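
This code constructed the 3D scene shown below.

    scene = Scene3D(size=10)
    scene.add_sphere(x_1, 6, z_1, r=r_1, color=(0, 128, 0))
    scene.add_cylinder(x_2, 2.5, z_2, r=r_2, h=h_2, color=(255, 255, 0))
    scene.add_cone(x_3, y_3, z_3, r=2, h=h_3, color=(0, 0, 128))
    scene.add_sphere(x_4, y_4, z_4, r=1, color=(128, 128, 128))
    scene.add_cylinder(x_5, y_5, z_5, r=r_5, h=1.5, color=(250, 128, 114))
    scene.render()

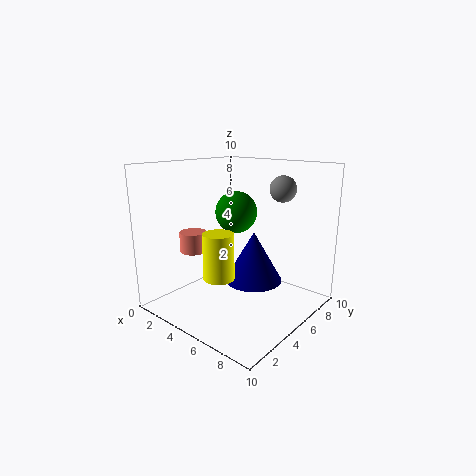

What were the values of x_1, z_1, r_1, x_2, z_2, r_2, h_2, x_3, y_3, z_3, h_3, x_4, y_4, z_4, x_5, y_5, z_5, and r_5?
x_1 = 4; z_1 = 6.5; r_1 = 1.5; x_2 = 5.5; z_2 = 3; r_2 = 1; h_2 = 3; x_3 = 6; y_3 = 5.5; z_3 = 2; h_3 = 3.5; x_4 = 6; y_4 = 9; z_4 = 8; x_5 = 1.5; y_5 = 4; z_5 = 3.5; r_5 = 1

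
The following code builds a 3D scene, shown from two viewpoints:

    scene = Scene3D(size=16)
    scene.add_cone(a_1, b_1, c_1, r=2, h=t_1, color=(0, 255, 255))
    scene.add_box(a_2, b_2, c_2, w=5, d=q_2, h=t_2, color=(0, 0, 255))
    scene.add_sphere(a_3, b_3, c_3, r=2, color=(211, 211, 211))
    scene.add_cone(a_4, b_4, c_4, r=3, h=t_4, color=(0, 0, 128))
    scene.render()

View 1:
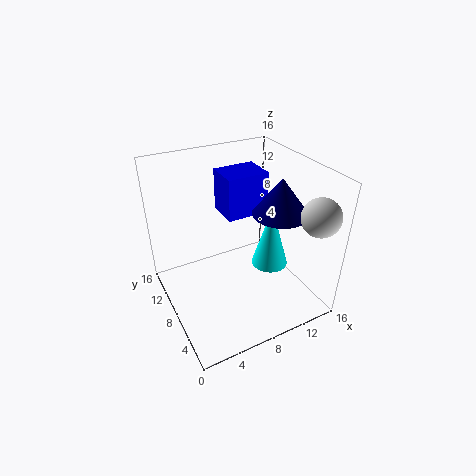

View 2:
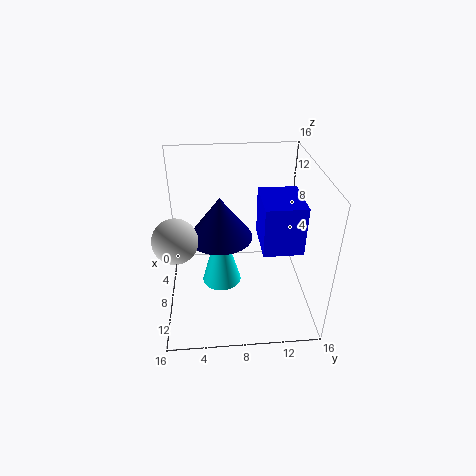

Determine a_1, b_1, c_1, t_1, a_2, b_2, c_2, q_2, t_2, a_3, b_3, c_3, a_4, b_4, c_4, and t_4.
a_1 = 11
b_1 = 6
c_1 = 5
t_1 = 7
a_2 = 8
b_2 = 10
c_2 = 9
q_2 = 4
t_2 = 5
a_3 = 14
b_3 = 2
c_3 = 12
a_4 = 12
b_4 = 6
c_4 = 11
t_4 = 4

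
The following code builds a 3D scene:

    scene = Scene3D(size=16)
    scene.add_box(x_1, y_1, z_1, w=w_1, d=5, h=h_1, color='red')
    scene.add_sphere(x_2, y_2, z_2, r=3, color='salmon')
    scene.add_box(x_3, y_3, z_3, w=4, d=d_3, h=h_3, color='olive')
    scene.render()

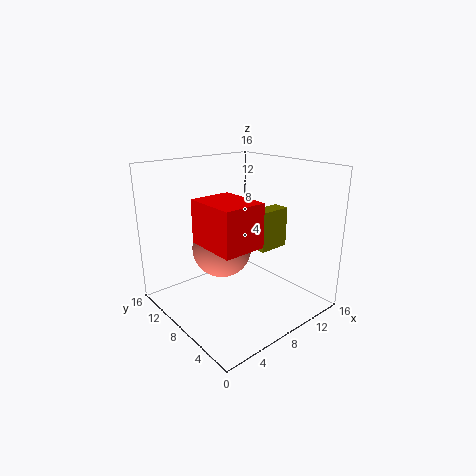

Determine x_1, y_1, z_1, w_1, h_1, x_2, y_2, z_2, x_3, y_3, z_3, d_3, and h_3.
x_1 = 1, y_1 = 1, z_1 = 10, w_1 = 4, h_1 = 4, x_2 = 5, y_2 = 7, z_2 = 8, x_3 = 12, y_3 = 8, z_3 = 5, d_3 = 2, h_3 = 5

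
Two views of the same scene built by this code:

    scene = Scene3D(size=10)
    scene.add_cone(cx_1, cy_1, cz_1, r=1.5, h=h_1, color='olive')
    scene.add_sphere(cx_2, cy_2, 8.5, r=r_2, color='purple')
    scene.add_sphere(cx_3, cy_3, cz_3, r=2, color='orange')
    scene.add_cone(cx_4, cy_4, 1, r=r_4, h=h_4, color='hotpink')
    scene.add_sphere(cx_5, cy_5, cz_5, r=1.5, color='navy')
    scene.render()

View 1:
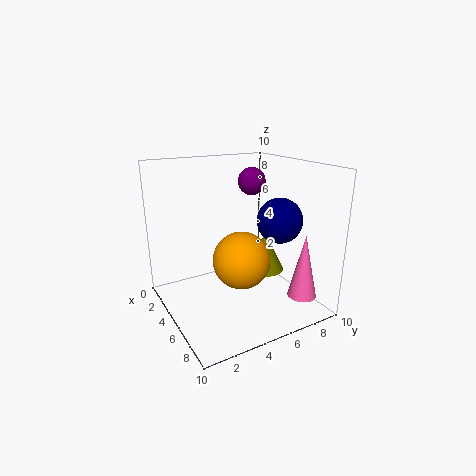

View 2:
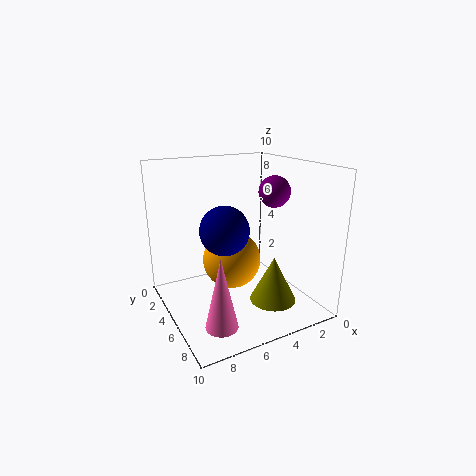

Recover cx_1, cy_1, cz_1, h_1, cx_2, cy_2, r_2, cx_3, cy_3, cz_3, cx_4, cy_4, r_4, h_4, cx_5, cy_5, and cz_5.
cx_1 = 4, cy_1 = 8, cz_1 = 1.5, h_1 = 3, cx_2 = 3.5, cy_2 = 7, r_2 = 1, cx_3 = 5.5, cy_3 = 5, cz_3 = 3.5, cx_4 = 8, cy_4 = 8.5, r_4 = 1, h_4 = 4.5, cx_5 = 7, cy_5 = 7, cz_5 = 6.5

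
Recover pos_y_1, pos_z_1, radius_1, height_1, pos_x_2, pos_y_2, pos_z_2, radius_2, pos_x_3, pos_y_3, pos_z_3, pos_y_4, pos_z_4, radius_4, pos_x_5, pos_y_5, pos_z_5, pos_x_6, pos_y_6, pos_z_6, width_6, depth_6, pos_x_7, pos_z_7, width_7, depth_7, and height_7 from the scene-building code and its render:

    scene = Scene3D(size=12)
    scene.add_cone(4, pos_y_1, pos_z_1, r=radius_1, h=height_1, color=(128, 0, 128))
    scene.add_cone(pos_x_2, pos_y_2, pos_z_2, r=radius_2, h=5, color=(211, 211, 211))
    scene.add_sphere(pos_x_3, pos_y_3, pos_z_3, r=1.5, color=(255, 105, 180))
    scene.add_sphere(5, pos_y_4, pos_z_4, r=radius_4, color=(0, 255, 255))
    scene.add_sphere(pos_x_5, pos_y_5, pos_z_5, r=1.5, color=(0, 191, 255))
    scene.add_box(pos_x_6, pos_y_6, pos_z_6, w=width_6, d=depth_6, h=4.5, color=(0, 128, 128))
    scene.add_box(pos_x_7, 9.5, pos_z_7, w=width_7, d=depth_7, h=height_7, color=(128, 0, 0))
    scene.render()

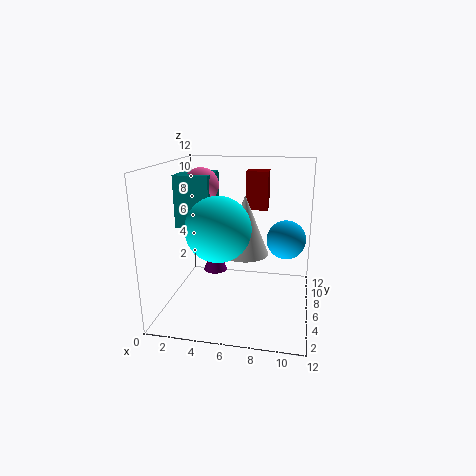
pos_y_1 = 6
pos_z_1 = 3
radius_1 = 1
height_1 = 2.5
pos_x_2 = 6.5
pos_y_2 = 6.5
pos_z_2 = 4.5
radius_2 = 2
pos_x_3 = 2.5
pos_y_3 = 7.5
pos_z_3 = 10
pos_y_4 = 3.5
pos_z_4 = 7.5
radius_4 = 2.5
pos_x_5 = 10
pos_y_5 = 5
pos_z_5 = 6.5
pos_x_6 = 0.5
pos_y_6 = 6
pos_z_6 = 6.5
width_6 = 3
depth_6 = 3.5
pos_x_7 = 6
pos_z_7 = 7.5
width_7 = 2
depth_7 = 1.5
height_7 = 3.5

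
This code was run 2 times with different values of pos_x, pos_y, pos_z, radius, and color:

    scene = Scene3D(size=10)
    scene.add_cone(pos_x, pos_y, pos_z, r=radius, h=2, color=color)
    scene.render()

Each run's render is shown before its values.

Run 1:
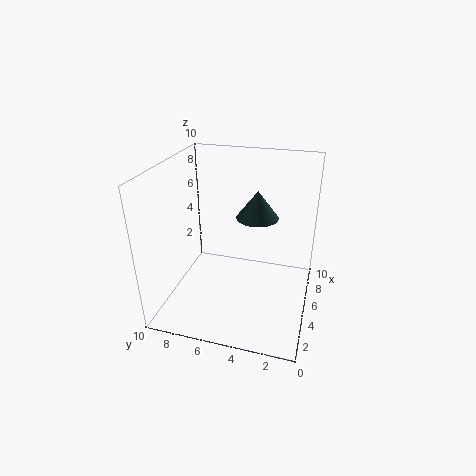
pos_x = 6.5; pos_y = 4; pos_z = 6; radius = 1.5; color = 'darkslategray'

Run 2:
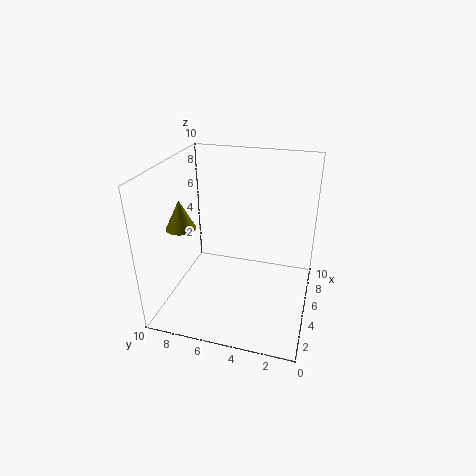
pos_x = 3.5; pos_y = 8.5; pos_z = 6; radius = 1; color = 'olive'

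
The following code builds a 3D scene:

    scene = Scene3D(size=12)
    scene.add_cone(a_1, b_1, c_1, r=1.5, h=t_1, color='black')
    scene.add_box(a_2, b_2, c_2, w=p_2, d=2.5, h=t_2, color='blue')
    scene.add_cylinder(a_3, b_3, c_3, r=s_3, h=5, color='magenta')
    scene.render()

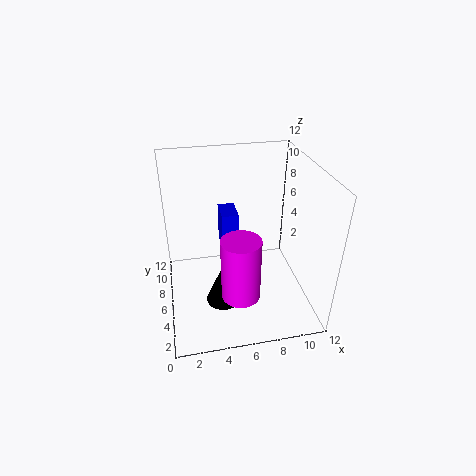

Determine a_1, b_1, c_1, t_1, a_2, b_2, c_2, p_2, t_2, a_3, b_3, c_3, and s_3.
a_1 = 4.5; b_1 = 5; c_1 = 0.5; t_1 = 3.5; a_2 = 5; b_2 = 8; c_2 = 3.5; p_2 = 1.5; t_2 = 3.5; a_3 = 5.5; b_3 = 2.5; c_3 = 3; s_3 = 1.5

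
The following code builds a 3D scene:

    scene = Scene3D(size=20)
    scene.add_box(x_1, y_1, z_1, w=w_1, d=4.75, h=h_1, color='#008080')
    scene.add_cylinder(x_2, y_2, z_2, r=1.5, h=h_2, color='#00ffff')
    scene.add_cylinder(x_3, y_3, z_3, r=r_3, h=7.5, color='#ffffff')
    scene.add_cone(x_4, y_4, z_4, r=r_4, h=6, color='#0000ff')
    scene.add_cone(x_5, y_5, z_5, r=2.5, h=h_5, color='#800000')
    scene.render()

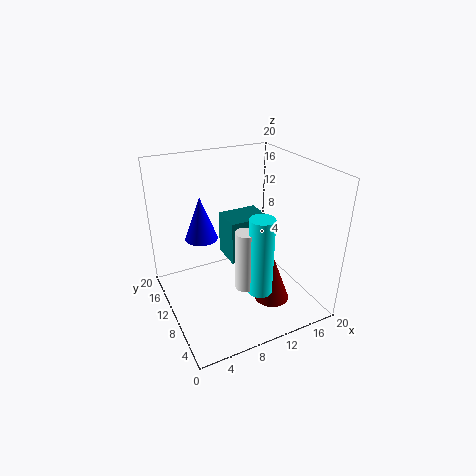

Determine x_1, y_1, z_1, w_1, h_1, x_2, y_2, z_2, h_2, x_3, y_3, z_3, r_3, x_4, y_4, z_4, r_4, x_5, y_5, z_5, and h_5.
x_1 = 9.75
y_1 = 11.25
z_1 = 5
w_1 = 6
h_1 = 6.5
x_2 = 9.25
y_2 = 2.5
z_2 = 6.5
h_2 = 9.75
x_3 = 7.75
y_3 = 3.5
z_3 = 7
r_3 = 1.25
x_4 = 5.5
y_4 = 12.25
z_4 = 10
r_4 = 2.25
x_5 = 13.75
y_5 = 6.5
z_5 = 1
h_5 = 6.75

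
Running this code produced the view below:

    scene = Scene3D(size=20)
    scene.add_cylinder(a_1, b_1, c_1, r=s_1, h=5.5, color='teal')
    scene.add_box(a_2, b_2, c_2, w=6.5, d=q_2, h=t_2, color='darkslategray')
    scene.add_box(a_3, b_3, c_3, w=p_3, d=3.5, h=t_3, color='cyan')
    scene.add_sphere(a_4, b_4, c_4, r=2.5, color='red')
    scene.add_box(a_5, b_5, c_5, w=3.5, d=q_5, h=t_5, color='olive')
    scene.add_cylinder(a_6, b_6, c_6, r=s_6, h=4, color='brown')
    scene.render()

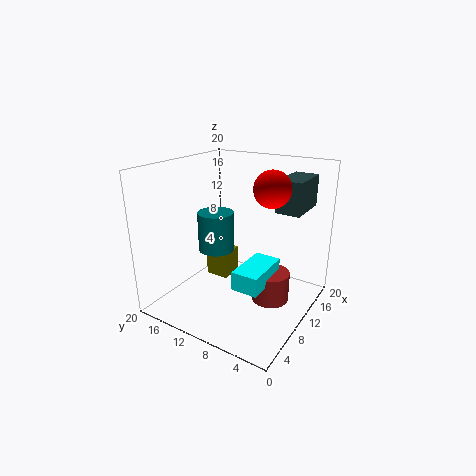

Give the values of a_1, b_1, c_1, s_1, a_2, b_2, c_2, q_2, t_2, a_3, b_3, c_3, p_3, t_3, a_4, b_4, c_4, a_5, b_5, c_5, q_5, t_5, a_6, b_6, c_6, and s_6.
a_1 = 9, b_1 = 13, c_1 = 8, s_1 = 2.5, a_2 = 13, b_2 = 2.5, c_2 = 13.5, q_2 = 3.5, t_2 = 4.5, a_3 = 4.5, b_3 = 4, c_3 = 5.5, p_3 = 6.5, t_3 = 2.5, a_4 = 12, b_4 = 6, c_4 = 17, a_5 = 10.5, b_5 = 12.5, c_5 = 2.5, q_5 = 3.5, t_5 = 4, a_6 = 9.5, b_6 = 4.5, c_6 = 2.5, s_6 = 2.5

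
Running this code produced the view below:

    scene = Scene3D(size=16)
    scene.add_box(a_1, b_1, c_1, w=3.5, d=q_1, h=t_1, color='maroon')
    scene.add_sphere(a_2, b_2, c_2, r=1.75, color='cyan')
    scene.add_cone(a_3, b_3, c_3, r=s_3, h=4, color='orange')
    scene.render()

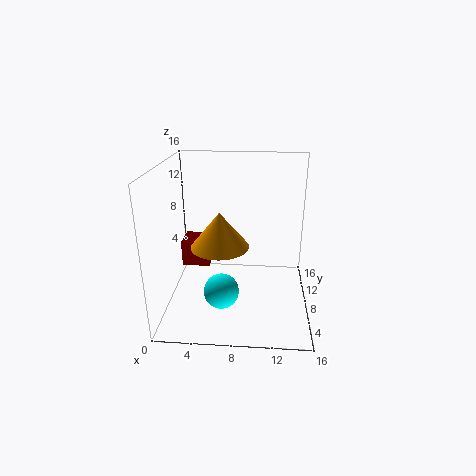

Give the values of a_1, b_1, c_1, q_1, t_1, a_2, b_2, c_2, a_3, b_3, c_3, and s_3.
a_1 = 0.5, b_1 = 11.5, c_1 = 2.25, q_1 = 3.5, t_1 = 3.25, a_2 = 6.75, b_2 = 2.75, c_2 = 4.5, a_3 = 6, b_3 = 7.75, c_3 = 7, s_3 = 3.25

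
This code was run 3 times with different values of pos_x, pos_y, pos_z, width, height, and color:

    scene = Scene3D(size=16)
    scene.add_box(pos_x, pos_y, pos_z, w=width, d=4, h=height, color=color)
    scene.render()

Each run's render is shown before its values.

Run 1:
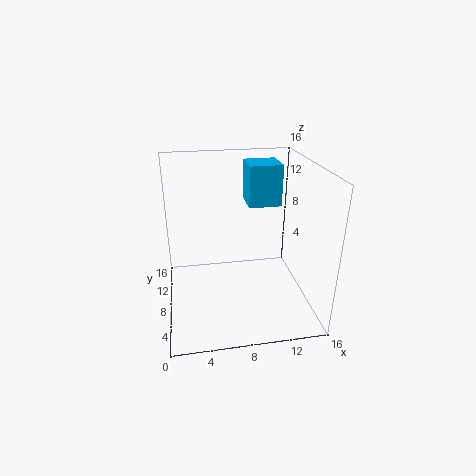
pos_x = 10
pos_y = 11.5
pos_z = 10
width = 4
height = 5
color = 'deepskyblue'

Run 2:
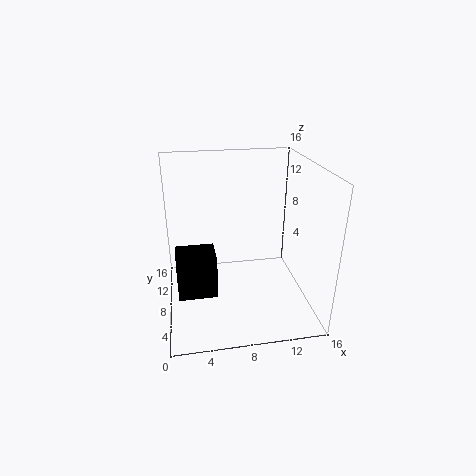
pos_x = 1
pos_y = 7
pos_z = 1
width = 4.5
height = 5
color = 'black'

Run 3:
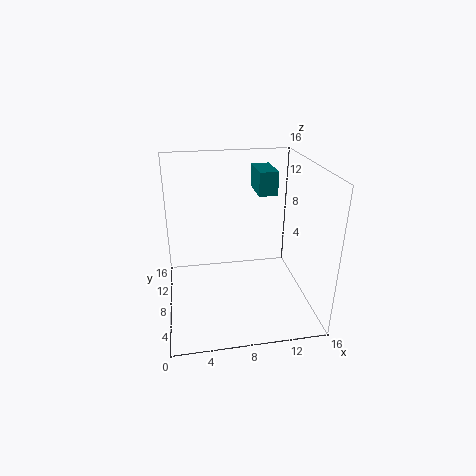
pos_x = 10
pos_y = 7
pos_z = 13
width = 2
height = 2.5
color = 'teal'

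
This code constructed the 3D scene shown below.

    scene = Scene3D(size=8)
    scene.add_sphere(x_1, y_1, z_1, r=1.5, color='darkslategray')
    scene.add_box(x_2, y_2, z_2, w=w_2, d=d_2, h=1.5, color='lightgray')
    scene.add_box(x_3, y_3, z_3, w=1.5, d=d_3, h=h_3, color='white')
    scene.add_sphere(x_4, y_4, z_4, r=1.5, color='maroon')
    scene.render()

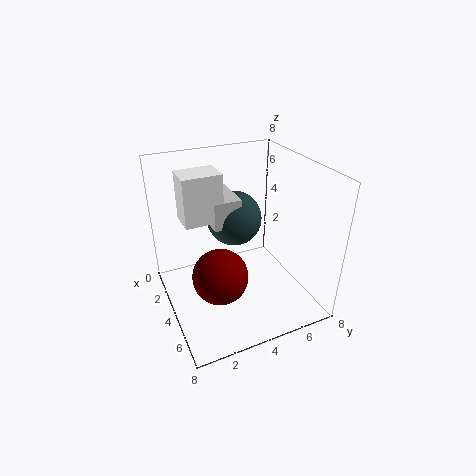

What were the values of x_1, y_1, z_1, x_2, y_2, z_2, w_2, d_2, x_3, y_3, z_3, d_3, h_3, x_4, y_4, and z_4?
x_1 = 3.5, y_1 = 4, z_1 = 5, x_2 = 2, y_2 = 2.5, z_2 = 5, w_2 = 2.5, d_2 = 1.5, x_3 = 3, y_3 = 1, z_3 = 5.5, d_3 = 2, h_3 = 2.5, x_4 = 5, y_4 = 2.5, z_4 = 2.5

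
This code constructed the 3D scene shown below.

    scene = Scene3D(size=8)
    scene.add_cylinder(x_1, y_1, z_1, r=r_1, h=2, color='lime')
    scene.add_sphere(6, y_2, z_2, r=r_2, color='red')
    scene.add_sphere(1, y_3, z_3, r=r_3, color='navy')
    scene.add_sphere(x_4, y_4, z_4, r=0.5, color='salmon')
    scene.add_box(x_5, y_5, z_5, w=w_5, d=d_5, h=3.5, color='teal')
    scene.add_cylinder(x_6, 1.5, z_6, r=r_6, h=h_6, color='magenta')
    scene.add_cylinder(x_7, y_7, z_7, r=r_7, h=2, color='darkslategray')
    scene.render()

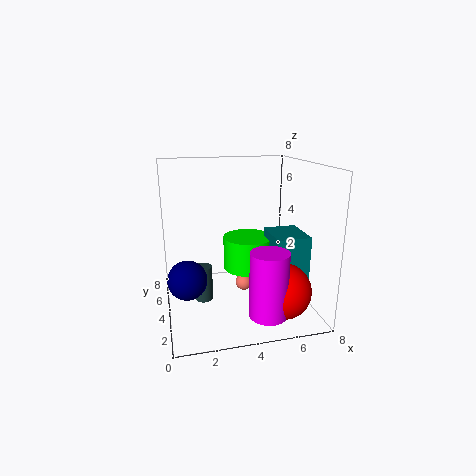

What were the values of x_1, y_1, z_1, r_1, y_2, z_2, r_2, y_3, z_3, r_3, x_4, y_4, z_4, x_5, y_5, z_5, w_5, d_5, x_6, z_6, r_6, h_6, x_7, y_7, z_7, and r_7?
x_1 = 5, y_1 = 5.5, z_1 = 1.5, r_1 = 1.5, y_2 = 2, z_2 = 1.5, r_2 = 1.5, y_3 = 2.5, z_3 = 2.5, r_3 = 1, x_4 = 4.5, y_4 = 4.5, z_4 = 1, x_5 = 6, y_5 = 3, z_5 = 0.5, w_5 = 2, d_5 = 2.5, x_6 = 5, z_6 = 0.5, r_6 = 1, h_6 = 3.5, x_7 = 2, y_7 = 4, z_7 = 0.5, r_7 = 0.5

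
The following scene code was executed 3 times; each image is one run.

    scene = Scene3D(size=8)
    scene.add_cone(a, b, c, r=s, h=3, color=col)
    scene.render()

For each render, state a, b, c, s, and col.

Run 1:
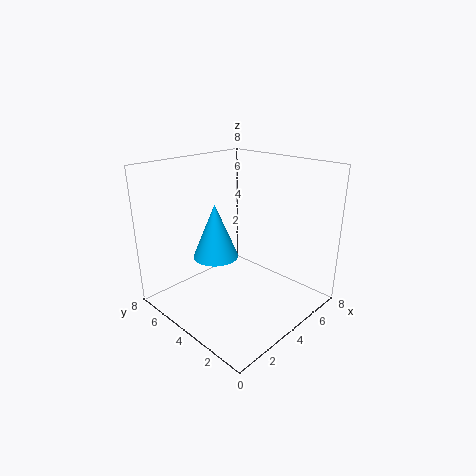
a = 3; b = 4.75; c = 3; s = 1.25; col = 'deepskyblue'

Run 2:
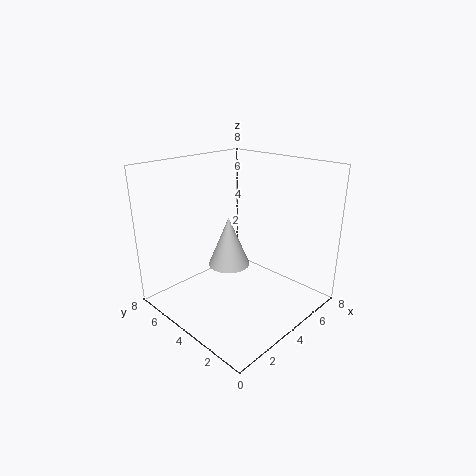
a = 4.5; b = 5.25; c = 1.75; s = 1.25; col = 'lightgray'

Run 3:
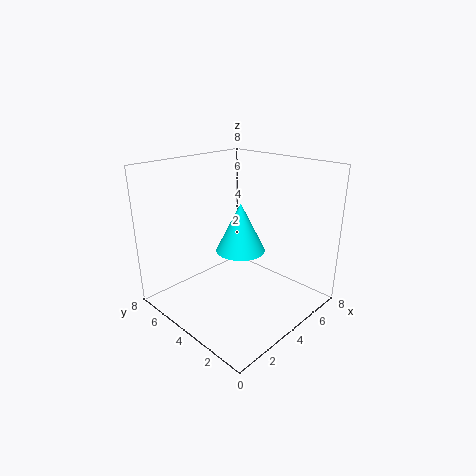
a = 5.25; b = 5; c = 2.5; s = 1.5; col = 'cyan'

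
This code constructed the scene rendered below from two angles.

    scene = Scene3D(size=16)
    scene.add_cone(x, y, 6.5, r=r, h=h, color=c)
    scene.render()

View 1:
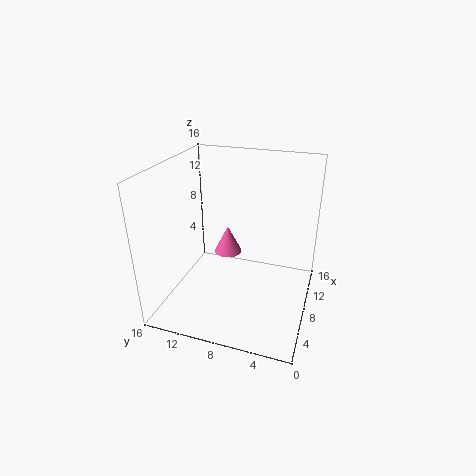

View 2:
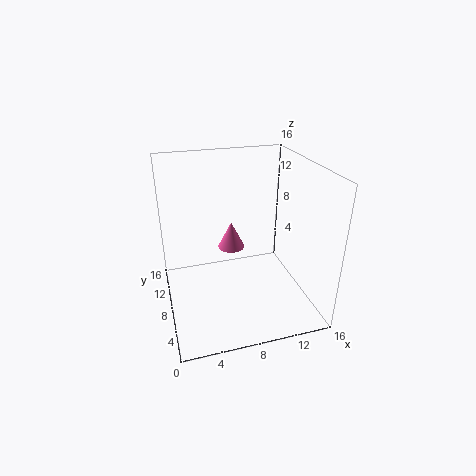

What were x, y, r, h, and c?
x = 7.5, y = 9, r = 1.5, h = 3, c = 'hotpink'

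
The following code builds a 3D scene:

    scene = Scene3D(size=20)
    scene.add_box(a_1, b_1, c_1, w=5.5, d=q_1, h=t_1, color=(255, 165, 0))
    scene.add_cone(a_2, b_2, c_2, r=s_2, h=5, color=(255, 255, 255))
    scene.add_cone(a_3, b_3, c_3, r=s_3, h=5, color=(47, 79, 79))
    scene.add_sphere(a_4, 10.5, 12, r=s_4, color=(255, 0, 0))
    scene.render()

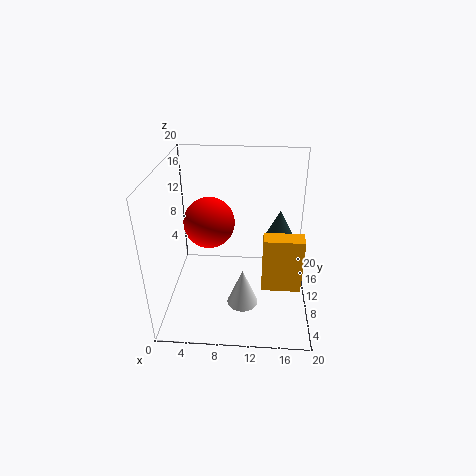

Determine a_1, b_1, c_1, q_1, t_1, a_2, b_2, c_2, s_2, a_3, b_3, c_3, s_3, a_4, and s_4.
a_1 = 13.5, b_1 = 7.5, c_1 = 3, q_1 = 2.5, t_1 = 8, a_2 = 11, b_2 = 4.5, c_2 = 3.5, s_2 = 2, a_3 = 16, b_3 = 15, c_3 = 7, s_3 = 2.5, a_4 = 6, s_4 = 3.5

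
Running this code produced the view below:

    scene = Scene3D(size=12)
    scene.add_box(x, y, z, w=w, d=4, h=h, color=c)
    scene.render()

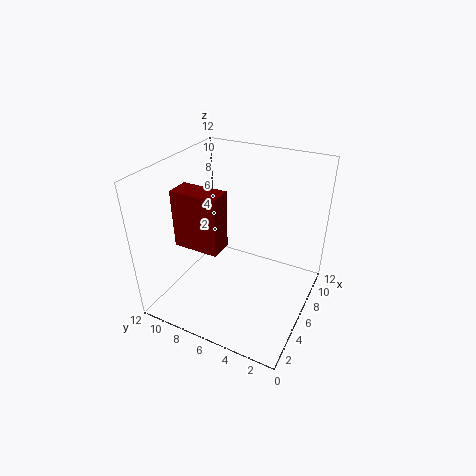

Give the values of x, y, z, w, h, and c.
x = 4; y = 7; z = 5; w = 2; h = 5; c = 'maroon'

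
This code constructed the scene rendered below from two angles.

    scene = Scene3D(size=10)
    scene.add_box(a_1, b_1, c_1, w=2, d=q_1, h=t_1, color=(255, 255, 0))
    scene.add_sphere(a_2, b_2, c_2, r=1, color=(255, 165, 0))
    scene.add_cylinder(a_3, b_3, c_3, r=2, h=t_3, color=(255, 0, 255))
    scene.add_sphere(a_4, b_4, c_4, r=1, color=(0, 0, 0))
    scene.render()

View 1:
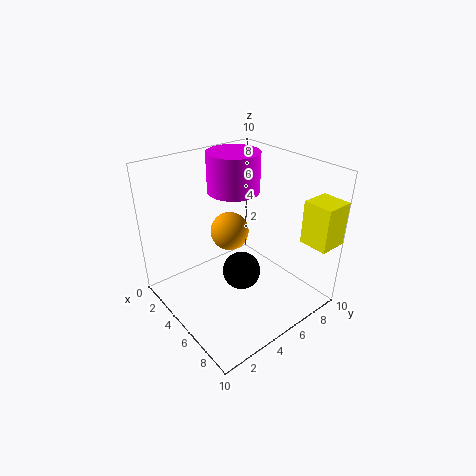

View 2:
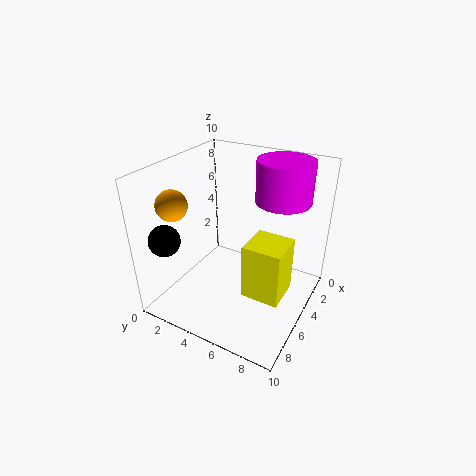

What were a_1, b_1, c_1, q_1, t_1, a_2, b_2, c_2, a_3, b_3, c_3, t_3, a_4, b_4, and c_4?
a_1 = 8
b_1 = 8
c_1 = 5
q_1 = 2
t_1 = 3
a_2 = 8
b_2 = 2
c_2 = 8
a_3 = 2
b_3 = 7
c_3 = 7
t_3 = 3
a_4 = 9
b_4 = 2
c_4 = 6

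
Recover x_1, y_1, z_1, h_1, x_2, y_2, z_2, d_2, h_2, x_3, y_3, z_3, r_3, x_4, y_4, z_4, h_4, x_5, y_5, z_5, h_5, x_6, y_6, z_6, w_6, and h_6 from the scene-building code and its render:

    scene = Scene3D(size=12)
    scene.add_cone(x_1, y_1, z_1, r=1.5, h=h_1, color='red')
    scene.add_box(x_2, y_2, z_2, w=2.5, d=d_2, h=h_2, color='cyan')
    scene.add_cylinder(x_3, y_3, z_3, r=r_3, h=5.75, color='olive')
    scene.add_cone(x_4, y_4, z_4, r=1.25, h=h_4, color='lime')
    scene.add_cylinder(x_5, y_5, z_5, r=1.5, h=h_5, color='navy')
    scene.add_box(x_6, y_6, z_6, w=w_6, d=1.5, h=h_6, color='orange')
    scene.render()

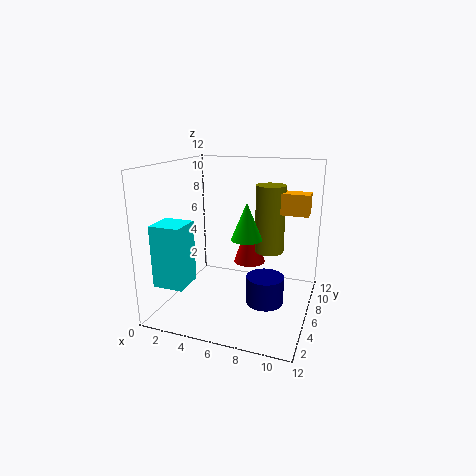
x_1 = 5.75
y_1 = 10
z_1 = 2.25
h_1 = 4.5
x_2 = 0.5
y_2 = 1.5
z_2 = 2.75
d_2 = 2.5
h_2 = 5
x_3 = 8.25
y_3 = 7.75
z_3 = 4.5
r_3 = 1.25
x_4 = 7
y_4 = 5.25
z_4 = 6.25
h_4 = 3
x_5 = 8.75
y_5 = 4.75
z_5 = 1.25
h_5 = 2.25
x_6 = 9.25
y_6 = 7
z_6 = 8
w_6 = 2.25
h_6 = 1.75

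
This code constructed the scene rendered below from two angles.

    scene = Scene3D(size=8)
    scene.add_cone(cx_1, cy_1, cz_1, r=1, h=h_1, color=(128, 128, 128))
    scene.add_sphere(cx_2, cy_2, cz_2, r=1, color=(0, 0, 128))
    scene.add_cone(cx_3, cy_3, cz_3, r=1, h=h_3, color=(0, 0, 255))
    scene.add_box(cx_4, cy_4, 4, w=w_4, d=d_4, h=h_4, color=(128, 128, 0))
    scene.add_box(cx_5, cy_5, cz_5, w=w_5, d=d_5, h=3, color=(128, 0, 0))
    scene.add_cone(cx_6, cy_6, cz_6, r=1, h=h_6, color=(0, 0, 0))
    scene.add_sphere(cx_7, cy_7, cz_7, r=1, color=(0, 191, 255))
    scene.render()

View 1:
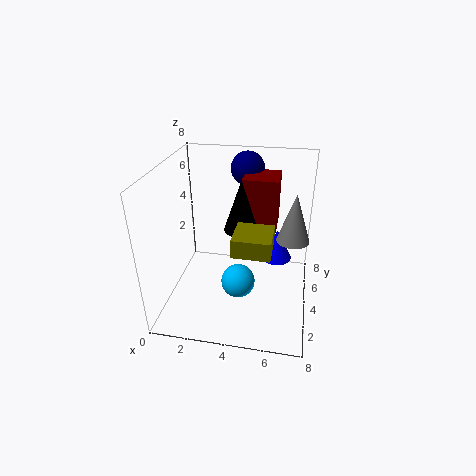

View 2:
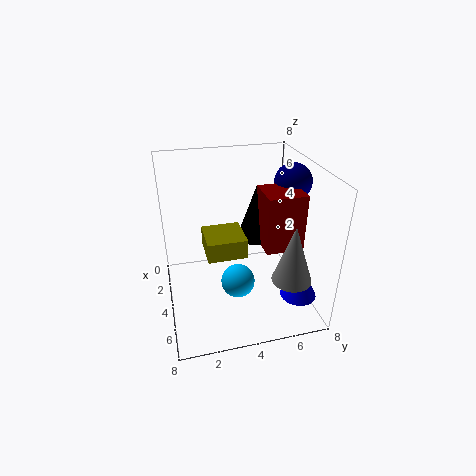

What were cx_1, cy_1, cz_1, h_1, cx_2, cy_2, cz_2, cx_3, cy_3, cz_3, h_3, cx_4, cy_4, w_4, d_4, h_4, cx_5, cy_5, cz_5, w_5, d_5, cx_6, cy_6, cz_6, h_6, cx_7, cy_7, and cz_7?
cx_1 = 7, cy_1 = 6, cz_1 = 3, h_1 = 3, cx_2 = 4, cy_2 = 7, cz_2 = 7, cx_3 = 6, cy_3 = 7, cz_3 = 1, h_3 = 2, cx_4 = 4, cy_4 = 2, w_4 = 2, d_4 = 2, h_4 = 1, cx_5 = 4, cy_5 = 5, cz_5 = 4, w_5 = 2, d_5 = 2, cx_6 = 4, cy_6 = 5, cz_6 = 4, h_6 = 3, cx_7 = 4, cy_7 = 4, cz_7 = 1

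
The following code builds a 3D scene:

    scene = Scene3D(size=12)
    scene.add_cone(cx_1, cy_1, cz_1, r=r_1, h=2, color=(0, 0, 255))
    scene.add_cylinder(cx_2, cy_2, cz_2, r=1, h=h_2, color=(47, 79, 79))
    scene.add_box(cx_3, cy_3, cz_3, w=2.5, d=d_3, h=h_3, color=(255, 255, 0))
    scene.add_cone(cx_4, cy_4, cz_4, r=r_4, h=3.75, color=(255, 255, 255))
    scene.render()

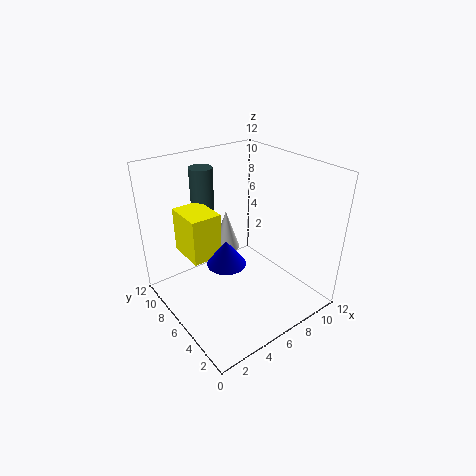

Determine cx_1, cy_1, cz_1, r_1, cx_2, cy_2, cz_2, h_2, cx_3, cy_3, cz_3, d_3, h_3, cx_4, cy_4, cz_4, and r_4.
cx_1 = 3.75; cy_1 = 4.5; cz_1 = 5.25; r_1 = 1.5; cx_2 = 5; cy_2 = 9.75; cz_2 = 5.5; h_2 = 5.75; cx_3 = 2; cy_3 = 6.25; cz_3 = 4.75; d_3 = 3.25; h_3 = 3.75; cx_4 = 7.25; cy_4 = 9.5; cz_4 = 3; r_4 = 1.25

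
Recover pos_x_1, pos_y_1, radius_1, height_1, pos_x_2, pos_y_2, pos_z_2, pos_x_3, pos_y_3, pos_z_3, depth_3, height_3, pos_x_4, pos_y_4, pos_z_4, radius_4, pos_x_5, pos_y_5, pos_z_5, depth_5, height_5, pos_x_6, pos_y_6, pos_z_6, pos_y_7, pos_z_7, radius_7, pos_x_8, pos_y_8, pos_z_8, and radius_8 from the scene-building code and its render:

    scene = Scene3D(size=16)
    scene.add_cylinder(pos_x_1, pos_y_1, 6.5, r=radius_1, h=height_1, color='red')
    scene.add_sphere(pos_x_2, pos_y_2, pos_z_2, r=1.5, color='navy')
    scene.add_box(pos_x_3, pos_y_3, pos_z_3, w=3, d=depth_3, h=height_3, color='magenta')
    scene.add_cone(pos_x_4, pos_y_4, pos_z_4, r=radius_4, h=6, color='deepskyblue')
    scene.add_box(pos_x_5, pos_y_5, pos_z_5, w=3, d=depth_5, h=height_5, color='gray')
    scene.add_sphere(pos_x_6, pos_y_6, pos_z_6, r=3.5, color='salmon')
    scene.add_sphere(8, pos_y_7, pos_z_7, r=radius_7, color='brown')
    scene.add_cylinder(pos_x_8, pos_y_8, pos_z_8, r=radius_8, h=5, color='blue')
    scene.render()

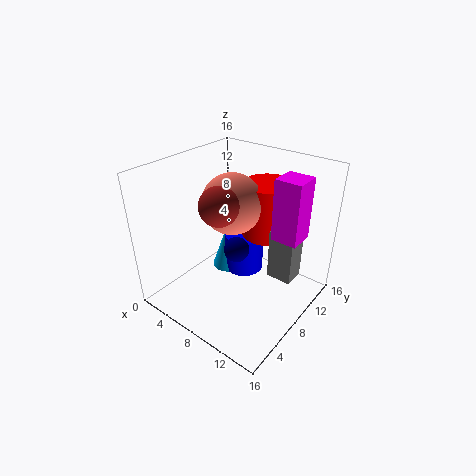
pos_x_1 = 8.5
pos_y_1 = 13
radius_1 = 3
height_1 = 6.5
pos_x_2 = 7
pos_y_2 = 9
pos_z_2 = 5.5
pos_x_3 = 11
pos_y_3 = 10
pos_z_3 = 8
depth_3 = 3
height_3 = 7
pos_x_4 = 3.5
pos_y_4 = 11.5
pos_z_4 = 0.5
radius_4 = 2
pos_x_5 = 10.5
pos_y_5 = 10.5
pos_z_5 = 2.5
depth_5 = 2.5
height_5 = 6
pos_x_6 = 6
pos_y_6 = 9.5
pos_z_6 = 11
pos_y_7 = 5
pos_z_7 = 13
radius_7 = 2
pos_x_8 = 5.5
pos_y_8 = 12.5
pos_z_8 = 0.5
radius_8 = 2.5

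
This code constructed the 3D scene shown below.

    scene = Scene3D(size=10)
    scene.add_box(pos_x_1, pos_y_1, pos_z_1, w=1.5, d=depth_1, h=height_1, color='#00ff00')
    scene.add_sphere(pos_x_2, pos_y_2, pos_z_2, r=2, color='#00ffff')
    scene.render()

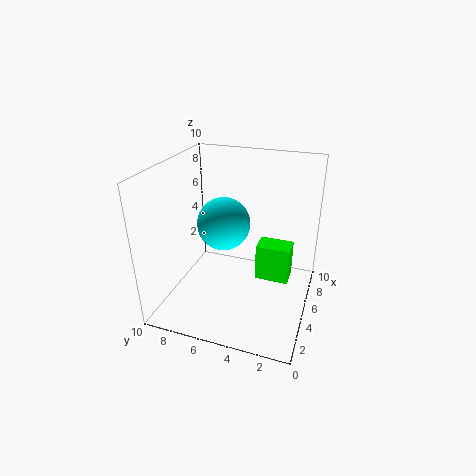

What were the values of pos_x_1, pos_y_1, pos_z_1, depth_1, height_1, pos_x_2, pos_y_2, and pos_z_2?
pos_x_1 = 4.25
pos_y_1 = 1.25
pos_z_1 = 2.5
depth_1 = 2.25
height_1 = 2.5
pos_x_2 = 6.75
pos_y_2 = 6.75
pos_z_2 = 5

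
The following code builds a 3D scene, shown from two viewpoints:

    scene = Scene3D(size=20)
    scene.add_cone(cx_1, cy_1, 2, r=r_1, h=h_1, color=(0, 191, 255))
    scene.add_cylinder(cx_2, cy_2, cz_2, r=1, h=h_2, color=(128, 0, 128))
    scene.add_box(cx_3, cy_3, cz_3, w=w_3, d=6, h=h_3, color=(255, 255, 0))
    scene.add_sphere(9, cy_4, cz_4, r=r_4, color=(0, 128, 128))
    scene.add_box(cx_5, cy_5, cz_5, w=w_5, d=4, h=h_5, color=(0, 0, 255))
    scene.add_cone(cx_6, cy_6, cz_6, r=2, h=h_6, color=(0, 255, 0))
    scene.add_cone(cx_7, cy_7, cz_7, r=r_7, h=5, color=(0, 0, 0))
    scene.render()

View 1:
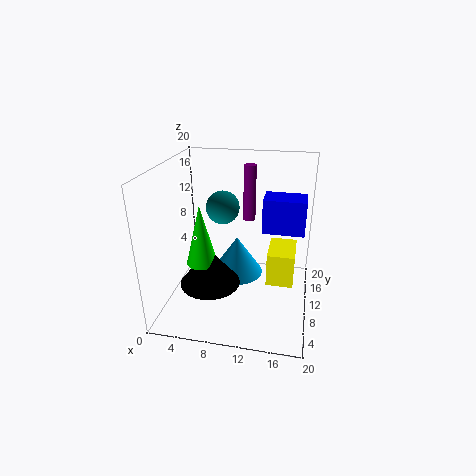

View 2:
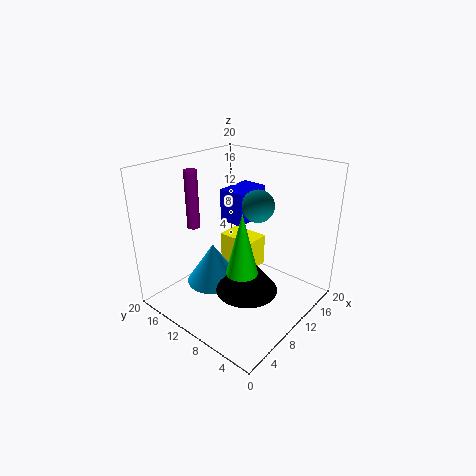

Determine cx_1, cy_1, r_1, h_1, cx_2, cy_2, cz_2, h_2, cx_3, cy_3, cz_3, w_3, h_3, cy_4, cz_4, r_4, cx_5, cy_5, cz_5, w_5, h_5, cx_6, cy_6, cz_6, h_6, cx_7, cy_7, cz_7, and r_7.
cx_1 = 9; cy_1 = 14; r_1 = 4; h_1 = 6; cx_2 = 10; cy_2 = 19; cz_2 = 9; h_2 = 9; cx_3 = 14; cy_3 = 11; cz_3 = 2; w_3 = 4; h_3 = 5; cy_4 = 6; cz_4 = 16; r_4 = 2; cx_5 = 13; cy_5 = 12; cz_5 = 10; w_5 = 6; h_5 = 5; cx_6 = 6; cy_6 = 6; cz_6 = 8; h_6 = 8; cx_7 = 7; cy_7 = 6; cz_7 = 5; r_7 = 4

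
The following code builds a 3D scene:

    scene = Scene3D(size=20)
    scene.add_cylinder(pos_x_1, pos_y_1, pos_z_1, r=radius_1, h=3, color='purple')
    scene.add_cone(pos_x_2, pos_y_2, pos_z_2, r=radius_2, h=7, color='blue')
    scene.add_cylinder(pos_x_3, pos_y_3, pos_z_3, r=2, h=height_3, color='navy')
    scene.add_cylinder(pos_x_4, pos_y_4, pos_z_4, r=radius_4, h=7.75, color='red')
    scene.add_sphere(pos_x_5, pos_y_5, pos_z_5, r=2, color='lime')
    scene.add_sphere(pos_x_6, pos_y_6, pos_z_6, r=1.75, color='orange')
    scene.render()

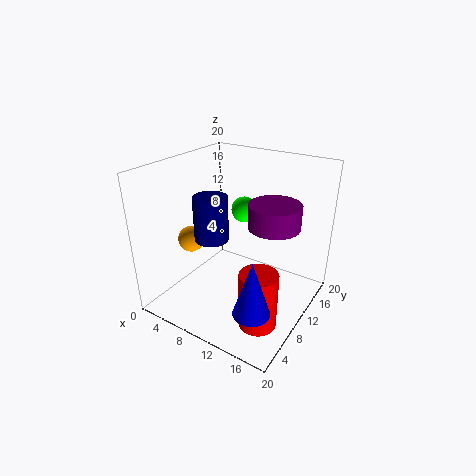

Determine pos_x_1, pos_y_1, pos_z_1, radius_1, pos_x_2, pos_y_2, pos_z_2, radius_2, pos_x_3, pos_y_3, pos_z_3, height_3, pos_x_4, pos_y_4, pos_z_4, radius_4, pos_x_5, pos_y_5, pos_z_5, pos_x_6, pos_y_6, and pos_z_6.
pos_x_1 = 15.75
pos_y_1 = 9.25
pos_z_1 = 13.5
radius_1 = 3.25
pos_x_2 = 16.5
pos_y_2 = 2.75
pos_z_2 = 5
radius_2 = 2.25
pos_x_3 = 10.5
pos_y_3 = 3.5
pos_z_3 = 13
height_3 = 5.25
pos_x_4 = 15.75
pos_y_4 = 5.75
pos_z_4 = 0.75
radius_4 = 2.5
pos_x_5 = 7
pos_y_5 = 16.5
pos_z_5 = 11.25
pos_x_6 = 5
pos_y_6 = 6
pos_z_6 = 10.25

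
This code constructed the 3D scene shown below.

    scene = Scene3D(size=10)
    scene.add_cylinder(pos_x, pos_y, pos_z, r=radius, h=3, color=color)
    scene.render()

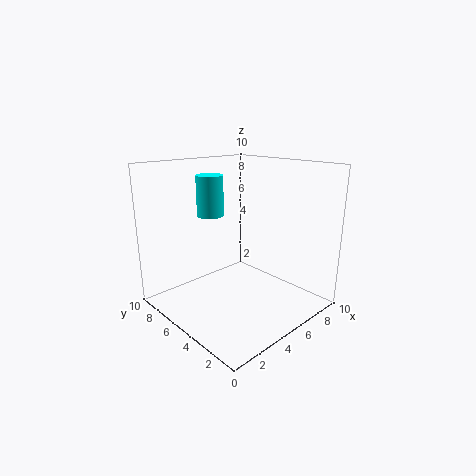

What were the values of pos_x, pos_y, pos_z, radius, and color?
pos_x = 5; pos_y = 8; pos_z = 6; radius = 1; color = 'cyan'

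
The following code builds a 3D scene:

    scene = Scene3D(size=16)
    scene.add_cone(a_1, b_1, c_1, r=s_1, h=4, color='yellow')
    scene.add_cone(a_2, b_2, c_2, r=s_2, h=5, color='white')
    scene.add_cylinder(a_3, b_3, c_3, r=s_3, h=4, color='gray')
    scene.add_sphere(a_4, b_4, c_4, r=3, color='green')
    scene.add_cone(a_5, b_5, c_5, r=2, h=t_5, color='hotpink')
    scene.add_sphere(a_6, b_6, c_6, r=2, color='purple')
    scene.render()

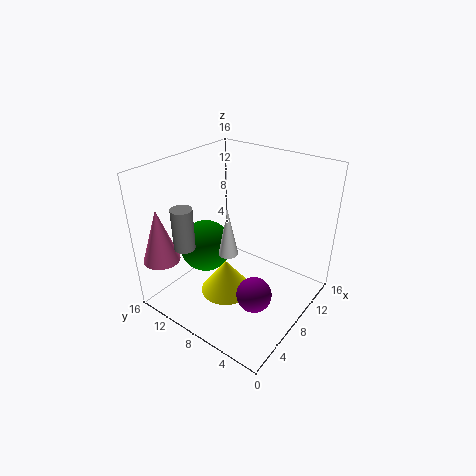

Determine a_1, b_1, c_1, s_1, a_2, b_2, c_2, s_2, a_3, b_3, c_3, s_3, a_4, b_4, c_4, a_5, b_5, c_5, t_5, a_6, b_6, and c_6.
a_1 = 7; b_1 = 9; c_1 = 1; s_1 = 3; a_2 = 5; b_2 = 7; c_2 = 8; s_2 = 1; a_3 = 1; b_3 = 9; c_3 = 10; s_3 = 1; a_4 = 7; b_4 = 12; c_4 = 6; a_5 = 2; b_5 = 14; c_5 = 6; t_5 = 6; a_6 = 7; b_6 = 5; c_6 = 2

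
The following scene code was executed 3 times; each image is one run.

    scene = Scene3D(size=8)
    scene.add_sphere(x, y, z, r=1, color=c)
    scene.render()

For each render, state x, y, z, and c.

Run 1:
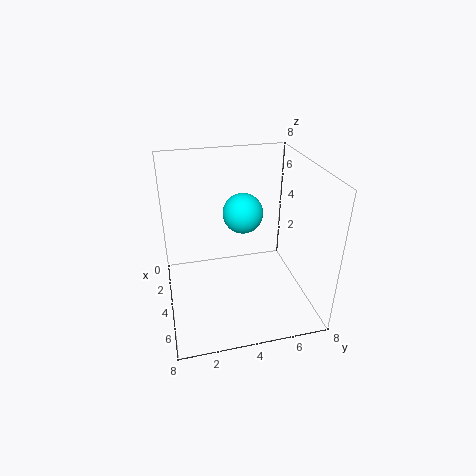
x = 5; y = 4; z = 6; c = 'cyan'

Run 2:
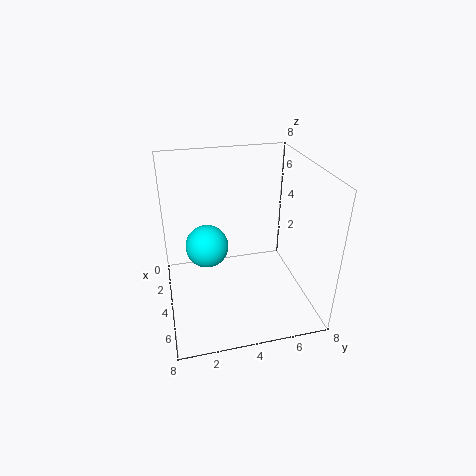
x = 6; y = 2; z = 5; c = 'cyan'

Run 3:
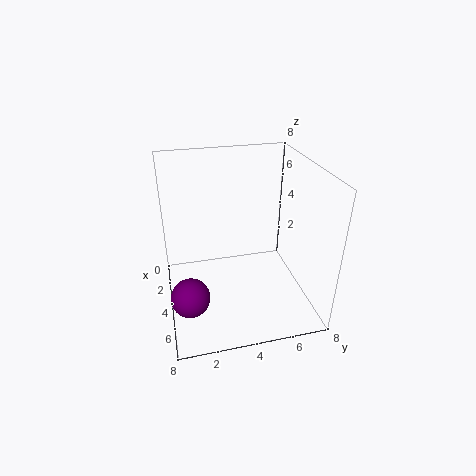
x = 6; y = 1; z = 2; c = 'purple'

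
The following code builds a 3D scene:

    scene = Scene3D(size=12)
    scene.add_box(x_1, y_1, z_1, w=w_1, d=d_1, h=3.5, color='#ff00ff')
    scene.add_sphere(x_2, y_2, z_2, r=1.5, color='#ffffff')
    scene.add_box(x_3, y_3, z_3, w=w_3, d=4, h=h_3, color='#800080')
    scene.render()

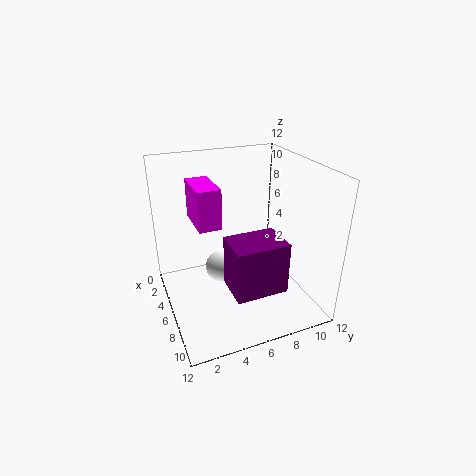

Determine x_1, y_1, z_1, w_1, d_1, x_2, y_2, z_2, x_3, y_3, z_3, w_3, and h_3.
x_1 = 1; y_1 = 3; z_1 = 6.5; w_1 = 4; d_1 = 2; x_2 = 3; y_2 = 5.5; z_2 = 1.5; x_3 = 8; y_3 = 4; z_3 = 3.5; w_3 = 3; h_3 = 4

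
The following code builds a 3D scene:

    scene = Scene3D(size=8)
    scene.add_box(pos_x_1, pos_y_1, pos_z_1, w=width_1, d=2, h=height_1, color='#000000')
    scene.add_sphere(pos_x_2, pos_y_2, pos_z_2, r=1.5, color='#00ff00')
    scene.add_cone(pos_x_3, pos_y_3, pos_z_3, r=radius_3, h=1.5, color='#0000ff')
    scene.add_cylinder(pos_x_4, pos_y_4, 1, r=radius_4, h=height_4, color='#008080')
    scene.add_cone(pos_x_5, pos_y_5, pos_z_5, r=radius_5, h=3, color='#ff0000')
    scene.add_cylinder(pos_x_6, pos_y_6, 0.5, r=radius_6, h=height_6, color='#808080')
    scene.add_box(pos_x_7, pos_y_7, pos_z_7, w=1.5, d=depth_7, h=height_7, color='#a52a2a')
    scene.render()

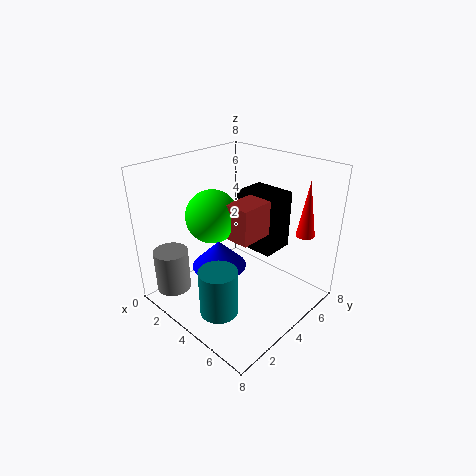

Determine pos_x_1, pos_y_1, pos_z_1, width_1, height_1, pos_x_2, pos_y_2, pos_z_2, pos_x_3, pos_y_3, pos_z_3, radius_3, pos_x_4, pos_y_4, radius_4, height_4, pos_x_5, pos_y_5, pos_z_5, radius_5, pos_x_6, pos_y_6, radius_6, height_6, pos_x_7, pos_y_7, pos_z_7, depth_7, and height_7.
pos_x_1 = 2.5, pos_y_1 = 5.5, pos_z_1 = 2.5, width_1 = 2.5, height_1 = 3.5, pos_x_2 = 2.5, pos_y_2 = 3.5, pos_z_2 = 5, pos_x_3 = 3.5, pos_y_3 = 3, pos_z_3 = 2.5, radius_3 = 1.5, pos_x_4 = 5, pos_y_4 = 1.5, radius_4 = 1, height_4 = 2.5, pos_x_5 = 7, pos_y_5 = 6, pos_z_5 = 4.5, radius_5 = 0.5, pos_x_6 = 1, pos_y_6 = 1.5, radius_6 = 1, height_6 = 2.5, pos_x_7 = 3.5, pos_y_7 = 3.5, pos_z_7 = 4, depth_7 = 2.5, height_7 = 2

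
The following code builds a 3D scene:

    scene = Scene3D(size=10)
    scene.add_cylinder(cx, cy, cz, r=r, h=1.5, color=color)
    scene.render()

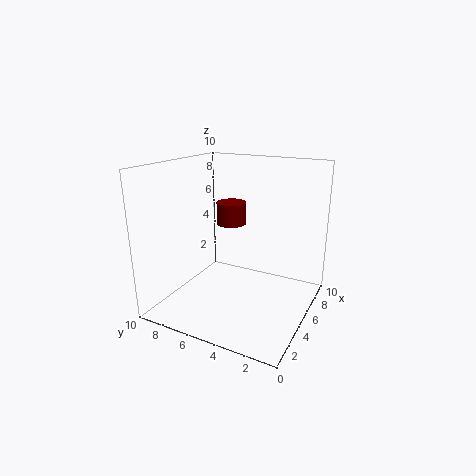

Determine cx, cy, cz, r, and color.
cx = 5, cy = 5.5, cz = 6, r = 1, color = 'maroon'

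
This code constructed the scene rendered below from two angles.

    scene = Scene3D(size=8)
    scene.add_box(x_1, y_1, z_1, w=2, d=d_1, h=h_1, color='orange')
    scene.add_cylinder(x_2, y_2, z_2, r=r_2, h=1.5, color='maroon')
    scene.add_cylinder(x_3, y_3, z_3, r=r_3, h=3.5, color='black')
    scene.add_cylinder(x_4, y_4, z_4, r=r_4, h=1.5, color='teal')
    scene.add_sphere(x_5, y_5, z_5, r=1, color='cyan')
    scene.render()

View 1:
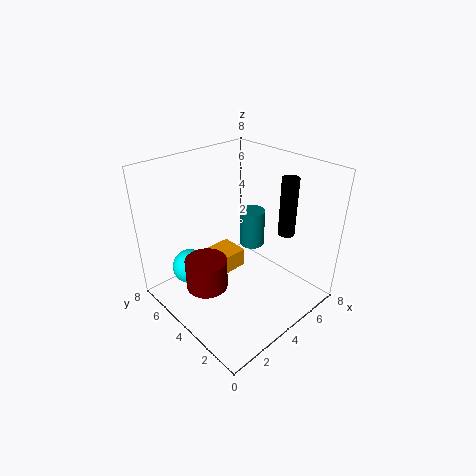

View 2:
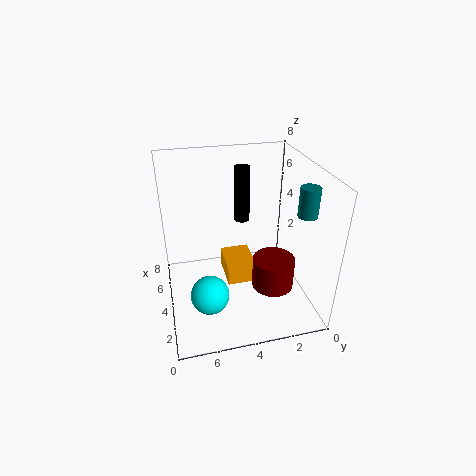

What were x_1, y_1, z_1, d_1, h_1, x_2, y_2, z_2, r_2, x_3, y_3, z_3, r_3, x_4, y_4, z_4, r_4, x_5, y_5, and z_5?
x_1 = 2; y_1 = 3.5; z_1 = 2.5; d_1 = 1.5; h_1 = 1; x_2 = 1; y_2 = 3; z_2 = 3; r_2 = 1; x_3 = 7; y_3 = 3; z_3 = 3.5; r_3 = 0.5; x_4 = 2; y_4 = 1; z_4 = 6; r_4 = 0.5; x_5 = 2; y_5 = 6; z_5 = 2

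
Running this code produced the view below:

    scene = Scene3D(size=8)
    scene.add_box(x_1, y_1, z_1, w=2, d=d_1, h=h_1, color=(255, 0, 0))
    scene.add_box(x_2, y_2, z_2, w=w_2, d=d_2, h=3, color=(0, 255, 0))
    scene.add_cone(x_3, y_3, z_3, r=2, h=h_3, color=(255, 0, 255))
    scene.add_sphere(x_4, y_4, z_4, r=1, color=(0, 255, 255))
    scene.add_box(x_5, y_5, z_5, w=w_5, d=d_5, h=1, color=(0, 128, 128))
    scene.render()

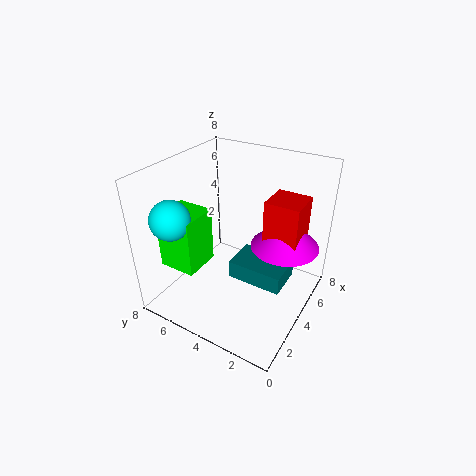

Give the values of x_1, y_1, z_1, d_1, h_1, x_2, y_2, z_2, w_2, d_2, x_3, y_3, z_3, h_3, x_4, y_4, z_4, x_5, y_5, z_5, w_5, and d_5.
x_1 = 5
y_1 = 1
z_1 = 3
d_1 = 2
h_1 = 3
x_2 = 1
y_2 = 5
z_2 = 3
w_2 = 2
d_2 = 2
x_3 = 6
y_3 = 2
z_3 = 3
h_3 = 2
x_4 = 1
y_4 = 6
z_4 = 6
x_5 = 3
y_5 = 1
z_5 = 2
w_5 = 2
d_5 = 3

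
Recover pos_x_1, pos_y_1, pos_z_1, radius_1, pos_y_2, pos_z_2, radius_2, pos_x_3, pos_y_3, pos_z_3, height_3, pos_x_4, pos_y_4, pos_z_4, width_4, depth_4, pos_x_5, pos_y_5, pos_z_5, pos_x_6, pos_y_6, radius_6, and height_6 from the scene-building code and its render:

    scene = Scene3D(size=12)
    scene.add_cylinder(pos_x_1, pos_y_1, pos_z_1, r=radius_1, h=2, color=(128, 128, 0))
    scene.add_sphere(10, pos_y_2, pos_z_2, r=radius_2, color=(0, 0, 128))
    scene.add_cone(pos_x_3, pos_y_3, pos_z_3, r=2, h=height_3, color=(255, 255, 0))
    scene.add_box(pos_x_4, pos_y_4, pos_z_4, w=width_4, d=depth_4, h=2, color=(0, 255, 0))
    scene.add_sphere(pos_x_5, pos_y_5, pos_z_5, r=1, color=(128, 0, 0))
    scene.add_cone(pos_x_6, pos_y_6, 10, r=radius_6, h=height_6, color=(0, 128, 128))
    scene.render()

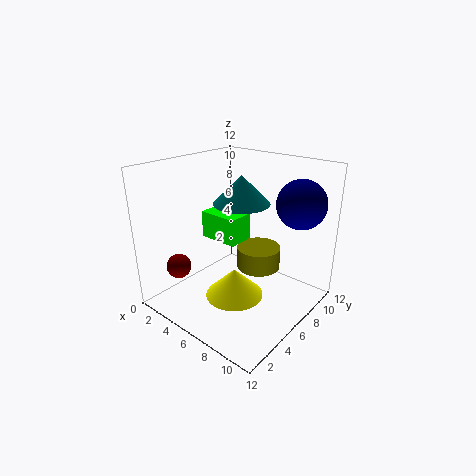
pos_x_1 = 6; pos_y_1 = 9; pos_z_1 = 2; radius_1 = 2; pos_y_2 = 9; pos_z_2 = 9; radius_2 = 2; pos_x_3 = 9; pos_y_3 = 2; pos_z_3 = 4; height_3 = 2; pos_x_4 = 5; pos_y_4 = 3; pos_z_4 = 7; width_4 = 3; depth_4 = 2; pos_x_5 = 3; pos_y_5 = 2; pos_z_5 = 4; pos_x_6 = 8; pos_y_6 = 4; radius_6 = 2; height_6 = 2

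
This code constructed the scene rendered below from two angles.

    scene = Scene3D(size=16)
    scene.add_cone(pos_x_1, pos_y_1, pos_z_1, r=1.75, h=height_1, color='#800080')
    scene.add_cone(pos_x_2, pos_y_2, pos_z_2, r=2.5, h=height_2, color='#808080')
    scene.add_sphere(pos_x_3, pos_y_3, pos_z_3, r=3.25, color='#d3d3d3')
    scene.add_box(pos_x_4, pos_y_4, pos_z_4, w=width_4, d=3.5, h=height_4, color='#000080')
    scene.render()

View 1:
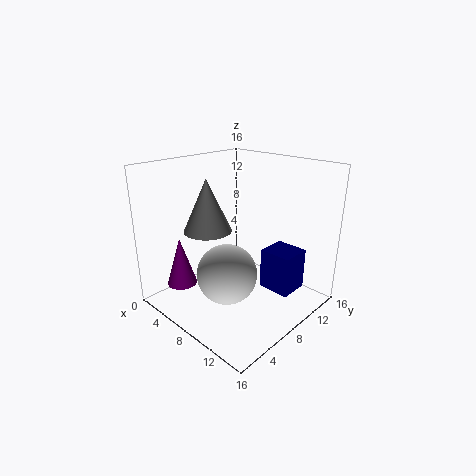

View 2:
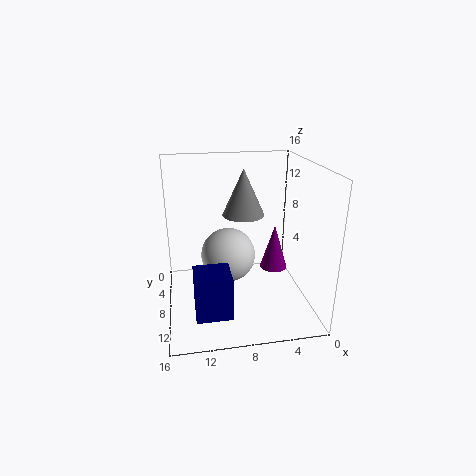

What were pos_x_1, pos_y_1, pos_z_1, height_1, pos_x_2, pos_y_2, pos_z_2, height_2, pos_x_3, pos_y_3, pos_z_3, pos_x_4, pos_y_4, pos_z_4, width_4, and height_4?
pos_x_1 = 2.5; pos_y_1 = 4; pos_z_1 = 1.75; height_1 = 5.75; pos_x_2 = 6.75; pos_y_2 = 4.75; pos_z_2 = 9.5; height_2 = 5.5; pos_x_3 = 8.75; pos_y_3 = 5.5; pos_z_3 = 4.75; pos_x_4 = 9.5; pos_y_4 = 10.25; pos_z_4 = 1.5; width_4 = 3.75; height_4 = 4.75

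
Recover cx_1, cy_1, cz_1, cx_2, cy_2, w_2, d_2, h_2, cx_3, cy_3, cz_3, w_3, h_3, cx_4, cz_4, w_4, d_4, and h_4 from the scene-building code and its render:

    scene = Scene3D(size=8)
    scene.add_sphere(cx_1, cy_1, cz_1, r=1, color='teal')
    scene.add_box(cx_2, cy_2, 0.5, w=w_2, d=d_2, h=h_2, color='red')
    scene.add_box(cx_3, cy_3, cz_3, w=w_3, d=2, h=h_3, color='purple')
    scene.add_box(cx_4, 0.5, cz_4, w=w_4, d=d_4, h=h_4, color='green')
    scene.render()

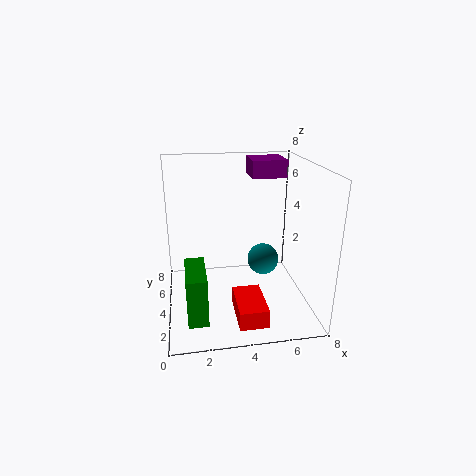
cx_1 = 6, cy_1 = 6, cz_1 = 1.5, cx_2 = 3.5, cy_2 = 0.5, w_2 = 1.5, d_2 = 2.5, h_2 = 1, cx_3 = 5, cy_3 = 5, cz_3 = 7, w_3 = 2, h_3 = 1, cx_4 = 1, cz_4 = 1, w_4 = 1, d_4 = 2.5, h_4 = 2.5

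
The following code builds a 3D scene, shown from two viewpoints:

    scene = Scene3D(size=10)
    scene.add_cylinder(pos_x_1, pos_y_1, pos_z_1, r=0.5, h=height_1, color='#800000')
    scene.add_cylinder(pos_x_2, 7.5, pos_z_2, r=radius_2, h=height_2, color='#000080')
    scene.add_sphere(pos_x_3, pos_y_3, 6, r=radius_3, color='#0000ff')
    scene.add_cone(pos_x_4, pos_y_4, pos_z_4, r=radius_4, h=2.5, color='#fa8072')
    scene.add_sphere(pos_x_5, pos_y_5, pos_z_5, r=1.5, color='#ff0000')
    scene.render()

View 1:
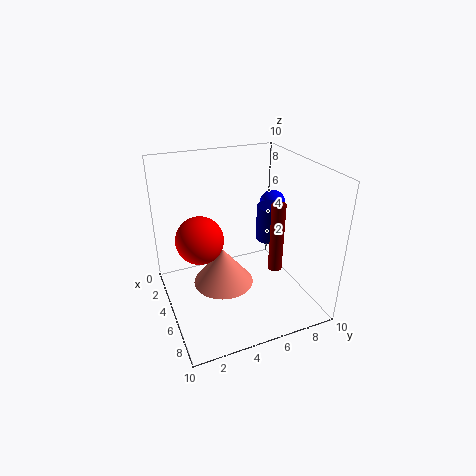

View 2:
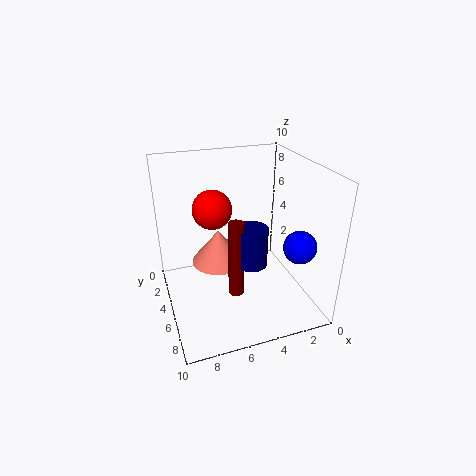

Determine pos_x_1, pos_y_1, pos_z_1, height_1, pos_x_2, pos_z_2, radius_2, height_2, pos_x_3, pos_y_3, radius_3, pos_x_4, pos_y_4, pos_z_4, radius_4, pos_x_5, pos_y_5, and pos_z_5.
pos_x_1 = 6, pos_y_1 = 7.5, pos_z_1 = 2.5, height_1 = 5, pos_x_2 = 5, pos_z_2 = 4.5, radius_2 = 1, height_2 = 2.5, pos_x_3 = 2.5, pos_y_3 = 9, radius_3 = 1, pos_x_4 = 6, pos_y_4 = 3.5, pos_z_4 = 2.5, radius_4 = 2, pos_x_5 = 6, pos_y_5 = 2, pos_z_5 = 6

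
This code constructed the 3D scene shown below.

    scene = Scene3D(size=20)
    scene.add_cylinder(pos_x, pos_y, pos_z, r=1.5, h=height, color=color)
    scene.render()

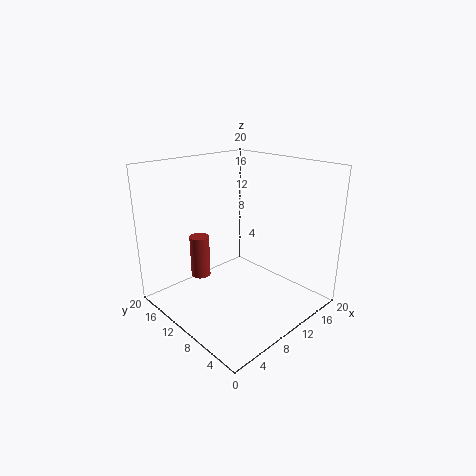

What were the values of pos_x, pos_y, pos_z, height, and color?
pos_x = 8.5
pos_y = 17
pos_z = 2
height = 6.5
color = 'brown'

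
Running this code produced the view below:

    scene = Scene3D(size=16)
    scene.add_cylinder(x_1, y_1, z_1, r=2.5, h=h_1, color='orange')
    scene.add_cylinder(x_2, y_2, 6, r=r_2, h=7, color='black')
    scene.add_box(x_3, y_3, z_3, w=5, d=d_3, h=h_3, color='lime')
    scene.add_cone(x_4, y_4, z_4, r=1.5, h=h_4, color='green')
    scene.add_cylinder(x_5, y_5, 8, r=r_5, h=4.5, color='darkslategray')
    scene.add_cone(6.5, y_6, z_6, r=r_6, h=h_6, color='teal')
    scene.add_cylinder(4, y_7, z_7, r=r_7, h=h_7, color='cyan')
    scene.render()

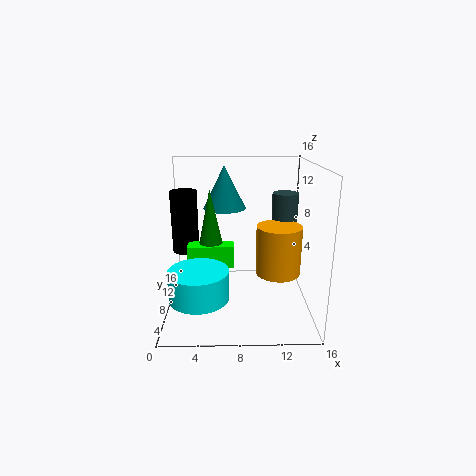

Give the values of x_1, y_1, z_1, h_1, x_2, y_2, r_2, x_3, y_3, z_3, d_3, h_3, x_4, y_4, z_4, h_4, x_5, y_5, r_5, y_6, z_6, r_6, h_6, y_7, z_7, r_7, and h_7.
x_1 = 12.5
y_1 = 7.5
z_1 = 4
h_1 = 5.5
x_2 = 2
y_2 = 9.5
r_2 = 1.5
x_3 = 2.5
y_3 = 6.5
z_3 = 5
d_3 = 2
h_3 = 2.5
x_4 = 5
y_4 = 8
z_4 = 6.5
h_4 = 7
x_5 = 13.5
y_5 = 10.5
r_5 = 1.5
y_6 = 11.5
z_6 = 10.5
r_6 = 2.5
h_6 = 5
y_7 = 3
z_7 = 3.5
r_7 = 3
h_7 = 3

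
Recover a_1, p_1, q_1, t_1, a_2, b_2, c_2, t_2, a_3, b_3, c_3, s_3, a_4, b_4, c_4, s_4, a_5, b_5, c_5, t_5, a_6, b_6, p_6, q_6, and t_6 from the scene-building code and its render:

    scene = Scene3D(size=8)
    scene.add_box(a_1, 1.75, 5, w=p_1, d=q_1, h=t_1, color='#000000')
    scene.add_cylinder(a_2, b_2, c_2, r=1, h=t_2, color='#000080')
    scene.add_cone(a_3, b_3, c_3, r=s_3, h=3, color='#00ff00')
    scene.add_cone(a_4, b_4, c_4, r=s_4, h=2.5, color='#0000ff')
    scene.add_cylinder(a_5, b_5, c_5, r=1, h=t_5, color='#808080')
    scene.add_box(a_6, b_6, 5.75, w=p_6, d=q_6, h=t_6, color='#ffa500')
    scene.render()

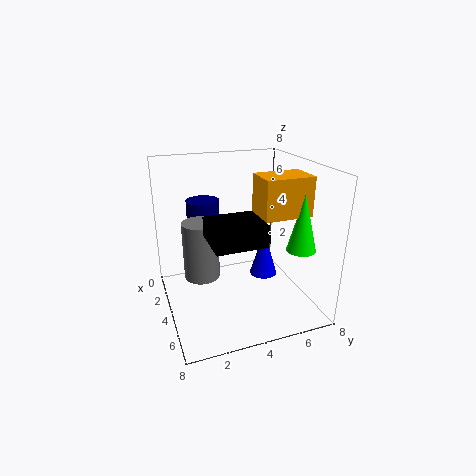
a_1 = 5.25, p_1 = 2.25, q_1 = 2.5, t_1 = 1, a_2 = 1.25, b_2 = 2.75, c_2 = 3.75, t_2 = 1.75, a_3 = 6.5, b_3 = 6.5, c_3 = 4, s_3 = 0.75, a_4 = 4.75, b_4 = 5.25, c_4 = 2, s_4 = 0.75, a_5 = 3.5, b_5 = 2, c_5 = 1.75, t_5 = 3.25, a_6 = 4.75, b_6 = 4.5, p_6 = 1.75, q_6 = 2.5, t_6 = 2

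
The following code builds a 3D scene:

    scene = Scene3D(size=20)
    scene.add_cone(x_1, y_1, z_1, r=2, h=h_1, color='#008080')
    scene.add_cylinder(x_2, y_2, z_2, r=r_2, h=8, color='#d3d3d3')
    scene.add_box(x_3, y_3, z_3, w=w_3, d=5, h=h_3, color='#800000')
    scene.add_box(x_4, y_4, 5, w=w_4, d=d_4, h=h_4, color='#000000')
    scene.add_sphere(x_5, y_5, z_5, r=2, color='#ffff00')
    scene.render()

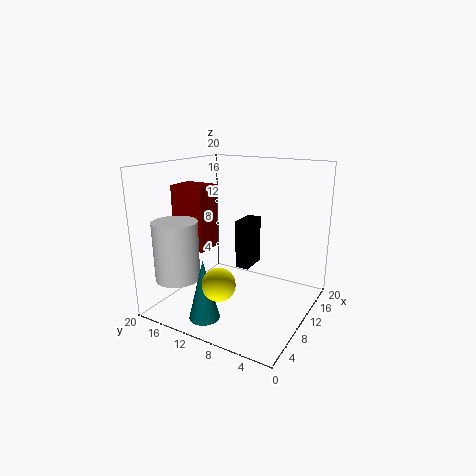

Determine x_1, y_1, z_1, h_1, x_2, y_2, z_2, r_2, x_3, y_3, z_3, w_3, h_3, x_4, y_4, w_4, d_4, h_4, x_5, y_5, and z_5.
x_1 = 3; y_1 = 11; z_1 = 1; h_1 = 8; x_2 = 4; y_2 = 16; z_2 = 5; r_2 = 3; x_3 = 7; y_3 = 14; z_3 = 8; w_3 = 4; h_3 = 9; x_4 = 11; y_4 = 9; w_4 = 4; d_4 = 2; h_4 = 7; x_5 = 2; y_5 = 8; z_5 = 7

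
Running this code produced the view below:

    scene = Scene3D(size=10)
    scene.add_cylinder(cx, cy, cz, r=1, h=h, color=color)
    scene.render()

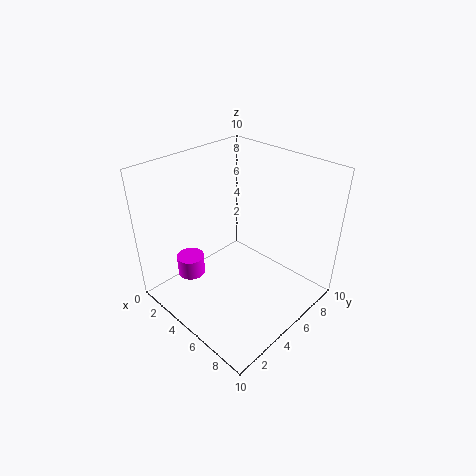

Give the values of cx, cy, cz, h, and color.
cx = 2
cy = 3
cz = 1.5
h = 1.5
color = 'magenta'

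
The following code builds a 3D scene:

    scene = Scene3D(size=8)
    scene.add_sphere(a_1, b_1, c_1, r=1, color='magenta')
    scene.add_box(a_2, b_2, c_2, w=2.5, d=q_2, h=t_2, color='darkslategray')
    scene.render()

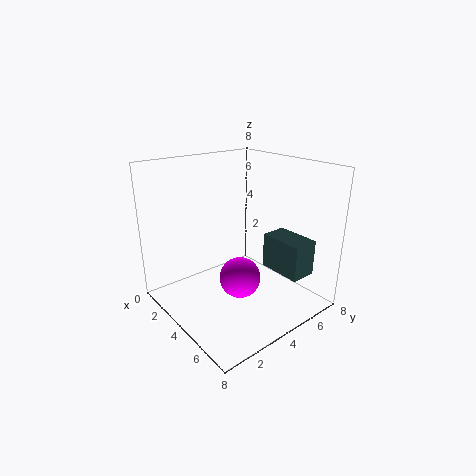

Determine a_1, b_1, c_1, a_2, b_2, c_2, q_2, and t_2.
a_1 = 6, b_1 = 2.5, c_1 = 3, a_2 = 4.5, b_2 = 5.5, c_2 = 2, q_2 = 1.5, t_2 = 2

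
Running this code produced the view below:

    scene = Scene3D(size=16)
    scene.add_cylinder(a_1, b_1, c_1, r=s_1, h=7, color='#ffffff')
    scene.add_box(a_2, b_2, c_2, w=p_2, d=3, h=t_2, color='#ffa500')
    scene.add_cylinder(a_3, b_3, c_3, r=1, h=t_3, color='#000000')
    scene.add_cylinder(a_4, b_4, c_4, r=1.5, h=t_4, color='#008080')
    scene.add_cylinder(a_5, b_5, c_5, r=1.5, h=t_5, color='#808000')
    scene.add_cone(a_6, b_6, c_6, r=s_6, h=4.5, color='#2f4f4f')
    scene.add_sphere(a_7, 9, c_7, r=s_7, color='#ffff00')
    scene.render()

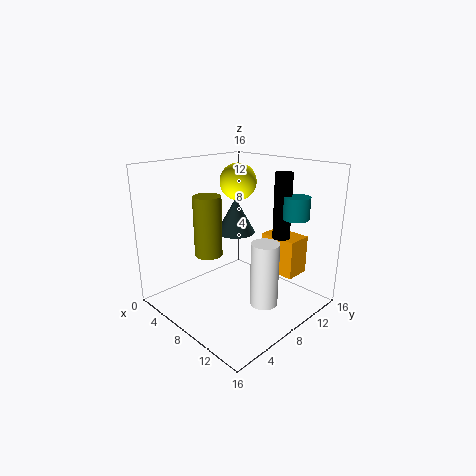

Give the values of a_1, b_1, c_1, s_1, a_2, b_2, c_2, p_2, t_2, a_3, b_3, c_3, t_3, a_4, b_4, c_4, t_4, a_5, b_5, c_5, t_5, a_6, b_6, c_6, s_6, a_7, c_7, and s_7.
a_1 = 12; b_1 = 8; c_1 = 1.5; s_1 = 1.5; a_2 = 8; b_2 = 12; c_2 = 3; p_2 = 4.5; t_2 = 4.5; a_3 = 10.5; b_3 = 12.5; c_3 = 7.5; t_3 = 7.5; a_4 = 12; b_4 = 13; c_4 = 10; t_4 = 2.5; a_5 = 6.5; b_5 = 5; c_5 = 6.5; t_5 = 6.5; a_6 = 3.5; b_6 = 12; c_6 = 6.5; s_6 = 2.5; a_7 = 7; c_7 = 14; s_7 = 2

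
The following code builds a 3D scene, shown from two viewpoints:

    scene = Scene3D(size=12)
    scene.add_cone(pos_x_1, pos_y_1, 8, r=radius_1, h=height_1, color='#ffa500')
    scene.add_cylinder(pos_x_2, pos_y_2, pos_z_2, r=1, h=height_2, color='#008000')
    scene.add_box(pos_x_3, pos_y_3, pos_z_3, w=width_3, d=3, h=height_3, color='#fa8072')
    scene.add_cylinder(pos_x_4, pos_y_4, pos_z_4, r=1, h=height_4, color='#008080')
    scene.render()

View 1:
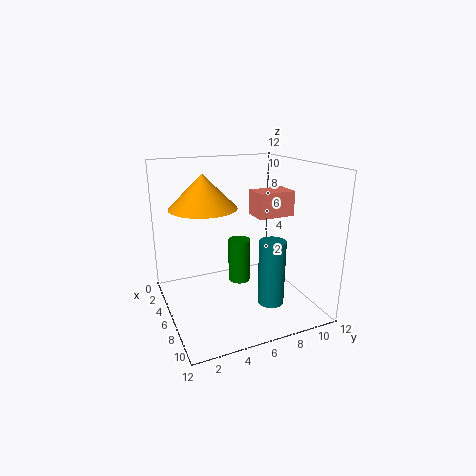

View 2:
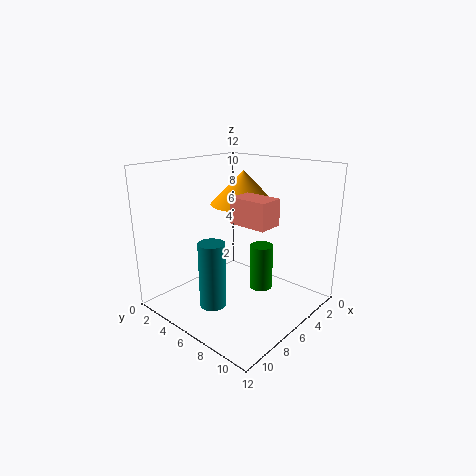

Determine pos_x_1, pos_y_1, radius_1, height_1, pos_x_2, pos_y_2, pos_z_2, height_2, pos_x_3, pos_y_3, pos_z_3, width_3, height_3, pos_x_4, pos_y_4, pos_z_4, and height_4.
pos_x_1 = 3, pos_y_1 = 4, radius_1 = 3, height_1 = 3, pos_x_2 = 4, pos_y_2 = 7, pos_z_2 = 1, height_2 = 4, pos_x_3 = 6, pos_y_3 = 7, pos_z_3 = 8, width_3 = 2, height_3 = 2, pos_x_4 = 10, pos_y_4 = 7, pos_z_4 = 2, height_4 = 5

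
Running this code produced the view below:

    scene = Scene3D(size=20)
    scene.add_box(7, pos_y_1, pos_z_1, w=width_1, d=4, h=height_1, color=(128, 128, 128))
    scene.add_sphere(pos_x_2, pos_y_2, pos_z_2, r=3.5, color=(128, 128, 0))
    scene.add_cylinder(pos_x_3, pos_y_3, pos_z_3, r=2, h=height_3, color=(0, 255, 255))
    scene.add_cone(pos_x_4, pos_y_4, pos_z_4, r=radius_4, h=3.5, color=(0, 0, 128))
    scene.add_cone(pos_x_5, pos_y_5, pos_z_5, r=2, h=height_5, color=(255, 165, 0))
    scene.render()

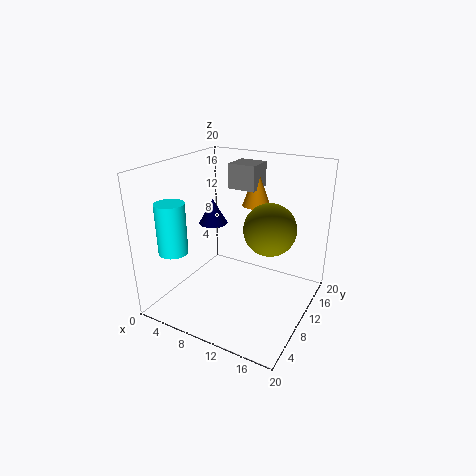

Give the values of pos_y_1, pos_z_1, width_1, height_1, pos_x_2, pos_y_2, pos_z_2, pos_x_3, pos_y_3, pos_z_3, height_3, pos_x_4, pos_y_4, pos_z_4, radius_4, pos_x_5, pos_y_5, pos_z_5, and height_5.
pos_y_1 = 12.5
pos_z_1 = 16
width_1 = 4
height_1 = 3.5
pos_x_2 = 14.5
pos_y_2 = 10.5
pos_z_2 = 12
pos_x_3 = 3
pos_y_3 = 4.5
pos_z_3 = 8.5
height_3 = 7
pos_x_4 = 6
pos_y_4 = 10
pos_z_4 = 11.5
radius_4 = 2
pos_x_5 = 10.5
pos_y_5 = 14.5
pos_z_5 = 13.5
height_5 = 5.5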